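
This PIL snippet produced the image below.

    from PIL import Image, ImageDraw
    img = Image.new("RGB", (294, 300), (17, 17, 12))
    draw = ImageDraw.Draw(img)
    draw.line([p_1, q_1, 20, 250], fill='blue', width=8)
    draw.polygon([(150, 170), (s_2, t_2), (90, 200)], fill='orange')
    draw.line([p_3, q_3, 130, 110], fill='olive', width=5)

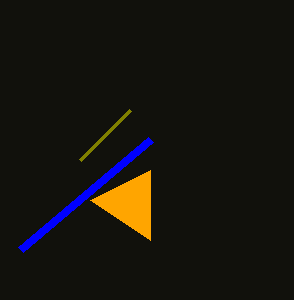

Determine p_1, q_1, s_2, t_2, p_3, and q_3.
p_1 = 150
q_1 = 140
s_2 = 150
t_2 = 240
p_3 = 80
q_3 = 160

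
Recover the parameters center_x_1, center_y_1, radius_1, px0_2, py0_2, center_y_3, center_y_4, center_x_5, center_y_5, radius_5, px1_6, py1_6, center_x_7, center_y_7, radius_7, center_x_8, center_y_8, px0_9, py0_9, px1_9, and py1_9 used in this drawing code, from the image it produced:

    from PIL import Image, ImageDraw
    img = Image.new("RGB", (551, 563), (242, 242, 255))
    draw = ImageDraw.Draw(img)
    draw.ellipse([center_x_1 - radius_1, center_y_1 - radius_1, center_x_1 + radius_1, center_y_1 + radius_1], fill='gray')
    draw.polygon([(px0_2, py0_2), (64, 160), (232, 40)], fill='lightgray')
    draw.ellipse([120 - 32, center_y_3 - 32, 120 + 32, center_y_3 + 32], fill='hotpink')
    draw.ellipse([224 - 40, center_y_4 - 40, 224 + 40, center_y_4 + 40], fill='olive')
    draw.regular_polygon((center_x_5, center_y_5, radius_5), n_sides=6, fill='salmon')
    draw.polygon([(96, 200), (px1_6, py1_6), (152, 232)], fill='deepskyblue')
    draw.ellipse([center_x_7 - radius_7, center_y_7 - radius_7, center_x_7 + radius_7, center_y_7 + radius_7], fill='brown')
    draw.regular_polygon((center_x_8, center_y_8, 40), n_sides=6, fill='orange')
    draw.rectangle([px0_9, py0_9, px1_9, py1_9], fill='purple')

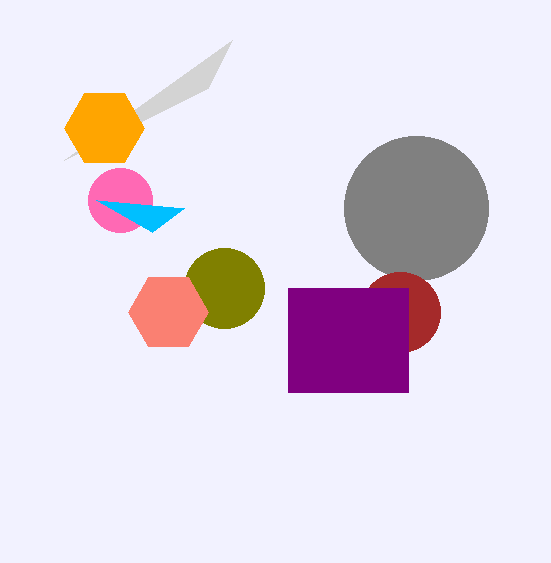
center_x_1 = 416, center_y_1 = 208, radius_1 = 72, px0_2 = 208, py0_2 = 88, center_y_3 = 200, center_y_4 = 288, center_x_5 = 168, center_y_5 = 312, radius_5 = 40, px1_6 = 184, py1_6 = 208, center_x_7 = 400, center_y_7 = 312, radius_7 = 40, center_x_8 = 104, center_y_8 = 128, px0_9 = 288, py0_9 = 288, px1_9 = 408, py1_9 = 392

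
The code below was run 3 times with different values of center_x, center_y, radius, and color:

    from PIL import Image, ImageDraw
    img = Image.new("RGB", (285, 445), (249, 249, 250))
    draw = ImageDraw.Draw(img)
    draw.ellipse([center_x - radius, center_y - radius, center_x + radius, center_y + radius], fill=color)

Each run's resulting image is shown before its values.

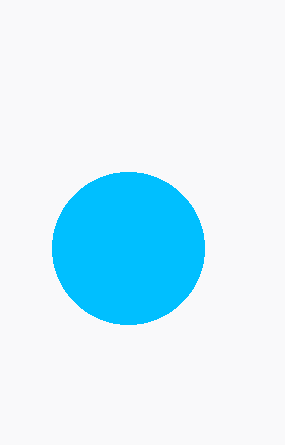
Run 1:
center_x = 128, center_y = 248, radius = 76, color = 'deepskyblue'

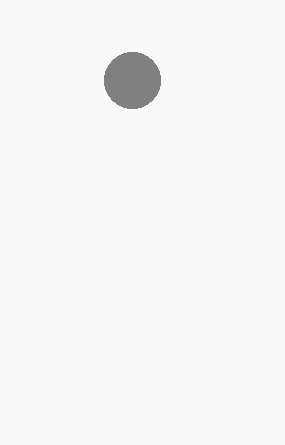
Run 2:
center_x = 132, center_y = 80, radius = 28, color = 'gray'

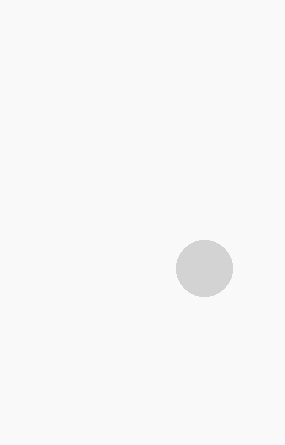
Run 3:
center_x = 204; center_y = 268; radius = 28; color = 'lightgray'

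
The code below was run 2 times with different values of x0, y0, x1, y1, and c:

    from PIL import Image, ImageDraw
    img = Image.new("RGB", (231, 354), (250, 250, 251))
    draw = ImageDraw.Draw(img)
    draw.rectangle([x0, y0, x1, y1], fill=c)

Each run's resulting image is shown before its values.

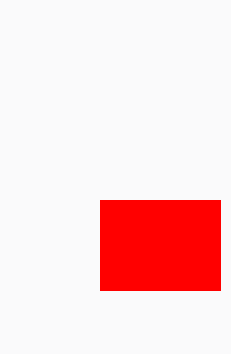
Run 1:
x0 = 100; y0 = 200; x1 = 220; y1 = 290; c = 'red'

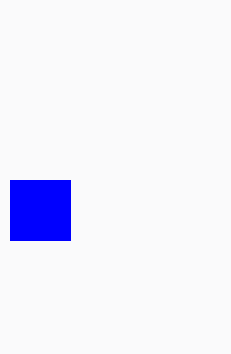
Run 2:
x0 = 10, y0 = 180, x1 = 70, y1 = 240, c = 'blue'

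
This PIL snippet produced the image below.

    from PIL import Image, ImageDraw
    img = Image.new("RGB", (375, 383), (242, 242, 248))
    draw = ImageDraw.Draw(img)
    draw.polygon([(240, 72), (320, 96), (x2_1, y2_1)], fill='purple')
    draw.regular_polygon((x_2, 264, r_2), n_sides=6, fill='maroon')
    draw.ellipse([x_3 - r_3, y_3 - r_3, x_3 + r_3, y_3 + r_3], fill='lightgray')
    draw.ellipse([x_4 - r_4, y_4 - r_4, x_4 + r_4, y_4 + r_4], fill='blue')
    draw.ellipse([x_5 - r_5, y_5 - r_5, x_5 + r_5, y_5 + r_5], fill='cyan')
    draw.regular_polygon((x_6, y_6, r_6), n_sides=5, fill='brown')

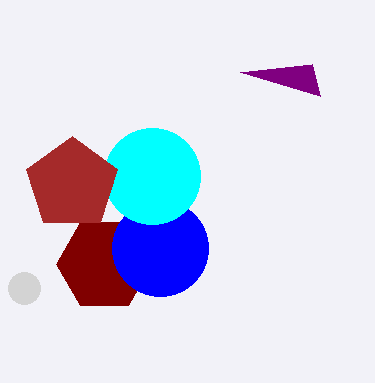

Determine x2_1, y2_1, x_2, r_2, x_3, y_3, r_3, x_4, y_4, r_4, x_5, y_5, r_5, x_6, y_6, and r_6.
x2_1 = 312; y2_1 = 64; x_2 = 104; r_2 = 48; x_3 = 24; y_3 = 288; r_3 = 16; x_4 = 160; y_4 = 248; r_4 = 48; x_5 = 152; y_5 = 176; r_5 = 48; x_6 = 72; y_6 = 184; r_6 = 48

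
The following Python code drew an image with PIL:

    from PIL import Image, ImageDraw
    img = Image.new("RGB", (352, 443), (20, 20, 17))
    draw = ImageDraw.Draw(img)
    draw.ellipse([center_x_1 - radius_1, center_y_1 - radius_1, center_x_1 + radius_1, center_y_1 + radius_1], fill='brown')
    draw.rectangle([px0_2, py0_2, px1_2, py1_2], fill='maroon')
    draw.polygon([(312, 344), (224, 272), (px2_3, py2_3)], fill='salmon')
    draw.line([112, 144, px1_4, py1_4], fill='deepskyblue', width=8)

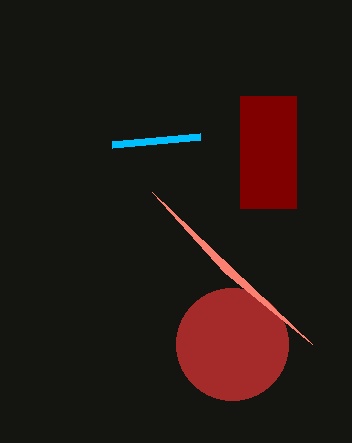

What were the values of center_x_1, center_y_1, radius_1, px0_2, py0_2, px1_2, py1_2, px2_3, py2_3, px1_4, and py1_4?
center_x_1 = 232; center_y_1 = 344; radius_1 = 56; px0_2 = 240; py0_2 = 96; px1_2 = 296; py1_2 = 208; px2_3 = 152; py2_3 = 192; px1_4 = 200; py1_4 = 136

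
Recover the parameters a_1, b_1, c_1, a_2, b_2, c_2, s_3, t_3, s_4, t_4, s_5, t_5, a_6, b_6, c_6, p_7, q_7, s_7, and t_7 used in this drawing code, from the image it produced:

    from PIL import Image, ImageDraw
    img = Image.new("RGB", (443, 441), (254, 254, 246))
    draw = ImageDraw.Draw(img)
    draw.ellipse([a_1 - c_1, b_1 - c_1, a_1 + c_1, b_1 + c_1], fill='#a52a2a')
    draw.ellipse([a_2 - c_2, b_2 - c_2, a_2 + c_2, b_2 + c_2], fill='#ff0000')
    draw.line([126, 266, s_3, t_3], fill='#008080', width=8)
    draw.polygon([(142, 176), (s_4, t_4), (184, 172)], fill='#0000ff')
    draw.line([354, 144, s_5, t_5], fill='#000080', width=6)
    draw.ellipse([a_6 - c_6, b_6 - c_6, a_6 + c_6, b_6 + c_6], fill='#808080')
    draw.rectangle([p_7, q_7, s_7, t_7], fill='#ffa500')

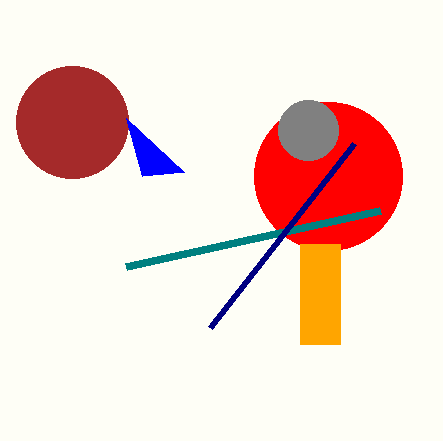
a_1 = 72, b_1 = 122, c_1 = 56, a_2 = 328, b_2 = 176, c_2 = 74, s_3 = 380, t_3 = 210, s_4 = 126, t_4 = 118, s_5 = 210, t_5 = 328, a_6 = 308, b_6 = 130, c_6 = 30, p_7 = 300, q_7 = 244, s_7 = 340, t_7 = 344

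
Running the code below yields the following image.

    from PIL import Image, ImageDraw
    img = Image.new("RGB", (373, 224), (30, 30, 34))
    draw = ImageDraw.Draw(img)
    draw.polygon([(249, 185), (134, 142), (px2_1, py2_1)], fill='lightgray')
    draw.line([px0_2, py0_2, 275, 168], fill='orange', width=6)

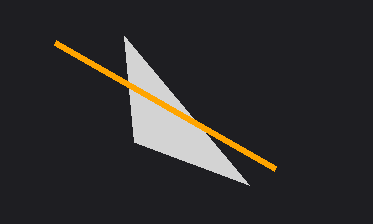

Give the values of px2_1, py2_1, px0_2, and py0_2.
px2_1 = 124
py2_1 = 36
px0_2 = 55
py0_2 = 42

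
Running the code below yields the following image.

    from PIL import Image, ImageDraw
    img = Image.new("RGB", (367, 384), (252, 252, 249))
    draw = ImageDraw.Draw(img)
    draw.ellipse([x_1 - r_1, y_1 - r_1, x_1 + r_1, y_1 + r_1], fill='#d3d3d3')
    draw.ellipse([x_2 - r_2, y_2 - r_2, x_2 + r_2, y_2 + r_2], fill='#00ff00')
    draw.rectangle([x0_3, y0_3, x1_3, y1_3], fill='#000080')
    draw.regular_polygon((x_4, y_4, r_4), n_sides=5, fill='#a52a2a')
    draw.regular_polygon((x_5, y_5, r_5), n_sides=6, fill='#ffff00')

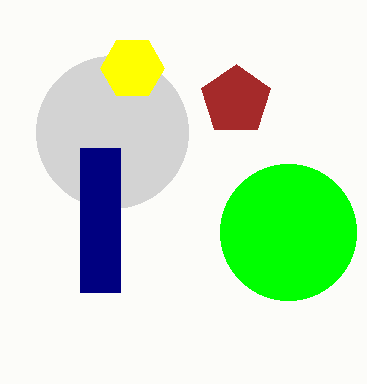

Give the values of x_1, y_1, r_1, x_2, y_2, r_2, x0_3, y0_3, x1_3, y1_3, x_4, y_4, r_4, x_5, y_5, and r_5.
x_1 = 112, y_1 = 132, r_1 = 76, x_2 = 288, y_2 = 232, r_2 = 68, x0_3 = 80, y0_3 = 148, x1_3 = 120, y1_3 = 292, x_4 = 236, y_4 = 100, r_4 = 36, x_5 = 132, y_5 = 68, r_5 = 32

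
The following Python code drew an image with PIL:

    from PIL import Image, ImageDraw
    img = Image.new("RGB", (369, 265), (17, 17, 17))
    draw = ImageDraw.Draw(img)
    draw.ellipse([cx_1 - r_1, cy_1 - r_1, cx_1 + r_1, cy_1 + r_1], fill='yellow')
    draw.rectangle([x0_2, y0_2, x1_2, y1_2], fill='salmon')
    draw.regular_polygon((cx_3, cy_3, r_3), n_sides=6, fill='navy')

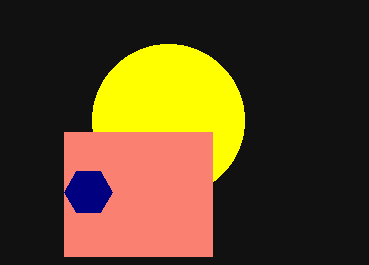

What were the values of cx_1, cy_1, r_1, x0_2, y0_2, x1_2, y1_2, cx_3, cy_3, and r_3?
cx_1 = 168
cy_1 = 120
r_1 = 76
x0_2 = 64
y0_2 = 132
x1_2 = 212
y1_2 = 256
cx_3 = 88
cy_3 = 192
r_3 = 24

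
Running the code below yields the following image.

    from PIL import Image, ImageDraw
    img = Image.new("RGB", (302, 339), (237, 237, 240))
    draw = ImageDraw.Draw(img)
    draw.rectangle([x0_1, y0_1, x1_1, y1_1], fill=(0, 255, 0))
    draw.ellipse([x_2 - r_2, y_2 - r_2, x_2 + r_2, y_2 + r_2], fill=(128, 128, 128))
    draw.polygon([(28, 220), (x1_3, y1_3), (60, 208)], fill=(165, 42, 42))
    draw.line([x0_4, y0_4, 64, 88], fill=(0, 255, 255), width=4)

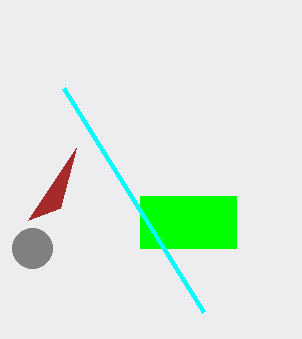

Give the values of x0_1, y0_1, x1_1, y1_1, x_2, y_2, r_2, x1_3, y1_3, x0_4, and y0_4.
x0_1 = 140, y0_1 = 196, x1_1 = 236, y1_1 = 248, x_2 = 32, y_2 = 248, r_2 = 20, x1_3 = 76, y1_3 = 148, x0_4 = 204, y0_4 = 312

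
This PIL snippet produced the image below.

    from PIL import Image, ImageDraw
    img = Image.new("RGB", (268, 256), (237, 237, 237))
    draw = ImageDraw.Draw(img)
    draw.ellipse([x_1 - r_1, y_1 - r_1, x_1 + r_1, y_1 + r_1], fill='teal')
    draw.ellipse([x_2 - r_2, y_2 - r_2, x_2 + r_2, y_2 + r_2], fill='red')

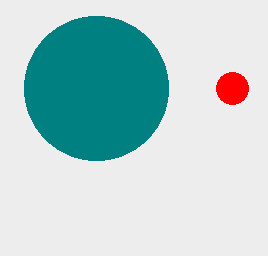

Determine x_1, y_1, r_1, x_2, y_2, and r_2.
x_1 = 96, y_1 = 88, r_1 = 72, x_2 = 232, y_2 = 88, r_2 = 16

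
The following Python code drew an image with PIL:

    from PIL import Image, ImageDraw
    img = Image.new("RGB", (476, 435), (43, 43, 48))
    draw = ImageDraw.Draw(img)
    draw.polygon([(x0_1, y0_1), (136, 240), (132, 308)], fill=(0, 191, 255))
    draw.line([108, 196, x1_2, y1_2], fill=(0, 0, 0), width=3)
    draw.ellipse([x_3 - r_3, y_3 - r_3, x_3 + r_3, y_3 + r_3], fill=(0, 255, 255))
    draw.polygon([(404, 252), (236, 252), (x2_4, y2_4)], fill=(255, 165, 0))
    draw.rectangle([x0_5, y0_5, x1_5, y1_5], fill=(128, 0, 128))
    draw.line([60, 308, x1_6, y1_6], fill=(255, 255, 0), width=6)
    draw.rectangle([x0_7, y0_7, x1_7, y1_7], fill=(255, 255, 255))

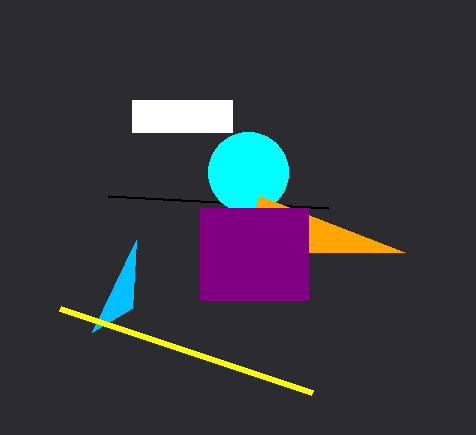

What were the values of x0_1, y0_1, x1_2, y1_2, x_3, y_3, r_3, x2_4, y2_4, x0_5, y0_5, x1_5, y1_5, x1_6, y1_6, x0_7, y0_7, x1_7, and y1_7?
x0_1 = 92
y0_1 = 332
x1_2 = 328
y1_2 = 208
x_3 = 248
y_3 = 172
r_3 = 40
x2_4 = 260
y2_4 = 196
x0_5 = 200
y0_5 = 208
x1_5 = 308
y1_5 = 300
x1_6 = 312
y1_6 = 392
x0_7 = 132
y0_7 = 100
x1_7 = 232
y1_7 = 132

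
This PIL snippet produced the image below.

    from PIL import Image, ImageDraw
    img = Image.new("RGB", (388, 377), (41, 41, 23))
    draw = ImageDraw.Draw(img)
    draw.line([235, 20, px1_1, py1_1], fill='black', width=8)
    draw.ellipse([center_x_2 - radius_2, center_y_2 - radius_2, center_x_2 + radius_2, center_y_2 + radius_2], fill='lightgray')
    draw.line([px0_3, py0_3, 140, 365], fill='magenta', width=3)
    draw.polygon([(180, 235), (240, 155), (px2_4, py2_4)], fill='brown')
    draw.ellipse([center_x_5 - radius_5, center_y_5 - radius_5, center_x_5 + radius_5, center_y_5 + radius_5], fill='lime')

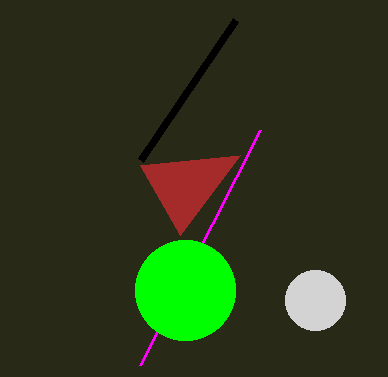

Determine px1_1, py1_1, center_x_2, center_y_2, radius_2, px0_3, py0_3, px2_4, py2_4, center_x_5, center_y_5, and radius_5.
px1_1 = 140, py1_1 = 160, center_x_2 = 315, center_y_2 = 300, radius_2 = 30, px0_3 = 260, py0_3 = 130, px2_4 = 140, py2_4 = 165, center_x_5 = 185, center_y_5 = 290, radius_5 = 50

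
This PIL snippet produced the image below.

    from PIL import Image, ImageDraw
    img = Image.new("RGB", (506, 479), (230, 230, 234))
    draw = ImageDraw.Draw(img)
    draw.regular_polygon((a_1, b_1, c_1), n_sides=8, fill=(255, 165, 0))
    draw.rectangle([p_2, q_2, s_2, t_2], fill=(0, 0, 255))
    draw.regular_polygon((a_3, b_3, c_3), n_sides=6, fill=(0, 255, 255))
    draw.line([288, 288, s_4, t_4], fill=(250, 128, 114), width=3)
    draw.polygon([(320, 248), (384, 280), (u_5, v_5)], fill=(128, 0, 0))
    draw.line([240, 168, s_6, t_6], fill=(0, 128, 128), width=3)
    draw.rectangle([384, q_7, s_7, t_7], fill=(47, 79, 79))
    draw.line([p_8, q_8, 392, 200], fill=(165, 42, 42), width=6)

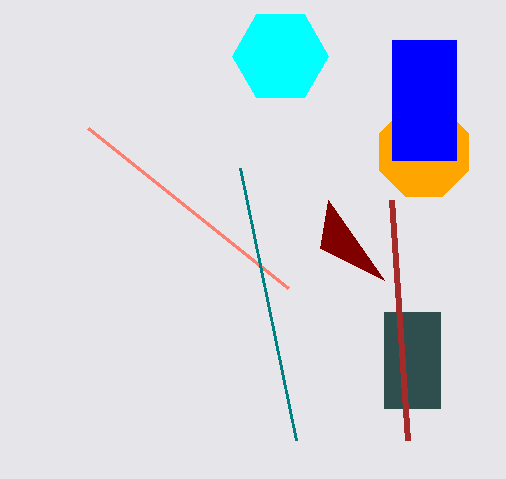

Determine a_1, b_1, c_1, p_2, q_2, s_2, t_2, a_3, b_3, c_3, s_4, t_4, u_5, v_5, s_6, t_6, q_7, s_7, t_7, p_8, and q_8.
a_1 = 424
b_1 = 152
c_1 = 48
p_2 = 392
q_2 = 40
s_2 = 456
t_2 = 160
a_3 = 280
b_3 = 56
c_3 = 48
s_4 = 88
t_4 = 128
u_5 = 328
v_5 = 200
s_6 = 296
t_6 = 440
q_7 = 312
s_7 = 440
t_7 = 408
p_8 = 408
q_8 = 440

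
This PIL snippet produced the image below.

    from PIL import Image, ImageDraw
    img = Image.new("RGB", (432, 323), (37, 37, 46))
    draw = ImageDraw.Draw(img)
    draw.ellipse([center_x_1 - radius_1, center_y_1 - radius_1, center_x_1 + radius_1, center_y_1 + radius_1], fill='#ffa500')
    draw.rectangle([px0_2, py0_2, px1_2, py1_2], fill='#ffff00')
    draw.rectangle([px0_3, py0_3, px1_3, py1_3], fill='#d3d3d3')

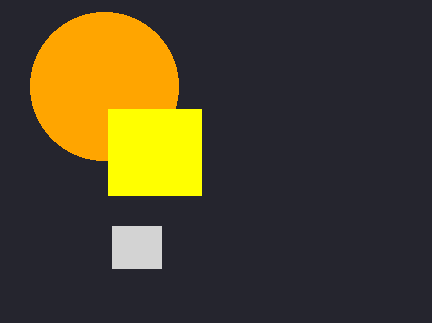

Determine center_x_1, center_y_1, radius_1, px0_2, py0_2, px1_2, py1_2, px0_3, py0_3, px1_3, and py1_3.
center_x_1 = 104; center_y_1 = 86; radius_1 = 74; px0_2 = 108; py0_2 = 109; px1_2 = 201; py1_2 = 195; px0_3 = 112; py0_3 = 226; px1_3 = 161; py1_3 = 268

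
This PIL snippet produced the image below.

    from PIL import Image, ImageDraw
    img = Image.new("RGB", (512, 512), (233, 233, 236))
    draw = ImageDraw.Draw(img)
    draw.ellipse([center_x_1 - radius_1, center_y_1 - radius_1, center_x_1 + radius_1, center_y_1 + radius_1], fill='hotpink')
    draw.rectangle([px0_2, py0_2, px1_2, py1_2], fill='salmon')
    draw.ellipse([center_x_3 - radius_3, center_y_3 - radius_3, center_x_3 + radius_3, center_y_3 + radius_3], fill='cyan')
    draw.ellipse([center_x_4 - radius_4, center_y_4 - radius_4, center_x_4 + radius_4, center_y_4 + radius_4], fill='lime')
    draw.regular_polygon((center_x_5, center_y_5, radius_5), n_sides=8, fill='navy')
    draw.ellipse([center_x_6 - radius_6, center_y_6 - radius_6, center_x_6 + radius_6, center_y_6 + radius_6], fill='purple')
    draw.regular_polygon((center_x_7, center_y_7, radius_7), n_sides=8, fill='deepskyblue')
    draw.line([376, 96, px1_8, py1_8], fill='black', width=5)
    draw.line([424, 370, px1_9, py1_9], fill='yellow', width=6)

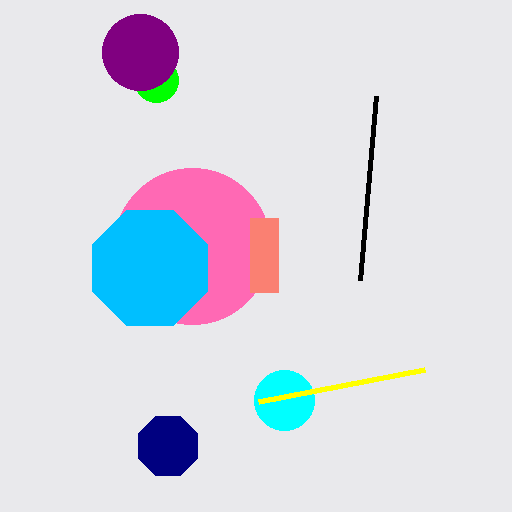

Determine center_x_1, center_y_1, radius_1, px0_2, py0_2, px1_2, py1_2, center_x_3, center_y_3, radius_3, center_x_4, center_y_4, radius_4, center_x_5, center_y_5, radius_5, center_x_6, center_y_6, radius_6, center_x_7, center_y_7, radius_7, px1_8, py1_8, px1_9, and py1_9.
center_x_1 = 192; center_y_1 = 246; radius_1 = 78; px0_2 = 250; py0_2 = 218; px1_2 = 278; py1_2 = 292; center_x_3 = 284; center_y_3 = 400; radius_3 = 30; center_x_4 = 156; center_y_4 = 80; radius_4 = 22; center_x_5 = 168; center_y_5 = 446; radius_5 = 32; center_x_6 = 140; center_y_6 = 52; radius_6 = 38; center_x_7 = 150; center_y_7 = 268; radius_7 = 62; px1_8 = 360; py1_8 = 280; px1_9 = 258; py1_9 = 402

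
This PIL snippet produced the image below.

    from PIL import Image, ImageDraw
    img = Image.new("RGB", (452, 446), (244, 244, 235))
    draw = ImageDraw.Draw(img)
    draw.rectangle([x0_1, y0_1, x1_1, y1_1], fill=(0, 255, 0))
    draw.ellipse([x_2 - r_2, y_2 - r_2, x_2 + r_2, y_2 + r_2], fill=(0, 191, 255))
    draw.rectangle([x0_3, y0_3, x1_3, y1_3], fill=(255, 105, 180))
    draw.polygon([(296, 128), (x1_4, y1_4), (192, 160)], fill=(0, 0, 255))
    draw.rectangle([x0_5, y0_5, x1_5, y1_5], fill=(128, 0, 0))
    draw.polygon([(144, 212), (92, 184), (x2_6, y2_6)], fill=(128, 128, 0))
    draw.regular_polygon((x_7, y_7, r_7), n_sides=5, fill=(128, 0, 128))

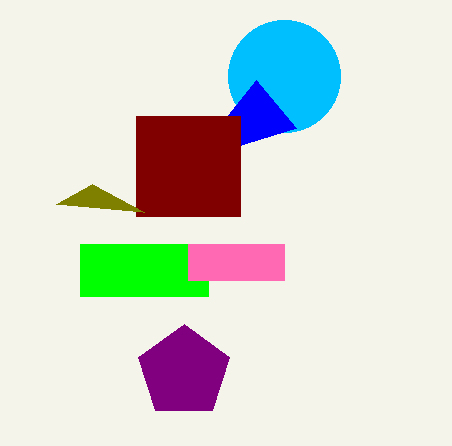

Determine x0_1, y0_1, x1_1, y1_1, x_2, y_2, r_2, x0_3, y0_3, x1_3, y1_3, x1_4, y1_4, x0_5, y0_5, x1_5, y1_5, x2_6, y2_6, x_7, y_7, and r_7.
x0_1 = 80, y0_1 = 244, x1_1 = 208, y1_1 = 296, x_2 = 284, y_2 = 76, r_2 = 56, x0_3 = 188, y0_3 = 244, x1_3 = 284, y1_3 = 280, x1_4 = 256, y1_4 = 80, x0_5 = 136, y0_5 = 116, x1_5 = 240, y1_5 = 216, x2_6 = 56, y2_6 = 204, x_7 = 184, y_7 = 372, r_7 = 48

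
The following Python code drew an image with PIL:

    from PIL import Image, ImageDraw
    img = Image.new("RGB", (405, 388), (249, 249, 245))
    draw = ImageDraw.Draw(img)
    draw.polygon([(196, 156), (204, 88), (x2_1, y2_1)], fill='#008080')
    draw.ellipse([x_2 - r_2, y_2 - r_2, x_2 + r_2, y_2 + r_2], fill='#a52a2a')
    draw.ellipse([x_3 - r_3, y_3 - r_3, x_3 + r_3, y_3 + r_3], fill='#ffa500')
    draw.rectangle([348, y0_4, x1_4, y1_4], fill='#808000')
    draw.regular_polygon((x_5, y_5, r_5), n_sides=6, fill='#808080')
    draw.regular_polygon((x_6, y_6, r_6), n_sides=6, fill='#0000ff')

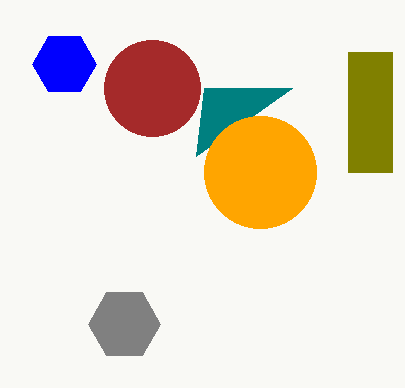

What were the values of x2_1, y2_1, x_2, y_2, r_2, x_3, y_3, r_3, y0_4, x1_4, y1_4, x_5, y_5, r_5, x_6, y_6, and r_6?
x2_1 = 292; y2_1 = 88; x_2 = 152; y_2 = 88; r_2 = 48; x_3 = 260; y_3 = 172; r_3 = 56; y0_4 = 52; x1_4 = 392; y1_4 = 172; x_5 = 124; y_5 = 324; r_5 = 36; x_6 = 64; y_6 = 64; r_6 = 32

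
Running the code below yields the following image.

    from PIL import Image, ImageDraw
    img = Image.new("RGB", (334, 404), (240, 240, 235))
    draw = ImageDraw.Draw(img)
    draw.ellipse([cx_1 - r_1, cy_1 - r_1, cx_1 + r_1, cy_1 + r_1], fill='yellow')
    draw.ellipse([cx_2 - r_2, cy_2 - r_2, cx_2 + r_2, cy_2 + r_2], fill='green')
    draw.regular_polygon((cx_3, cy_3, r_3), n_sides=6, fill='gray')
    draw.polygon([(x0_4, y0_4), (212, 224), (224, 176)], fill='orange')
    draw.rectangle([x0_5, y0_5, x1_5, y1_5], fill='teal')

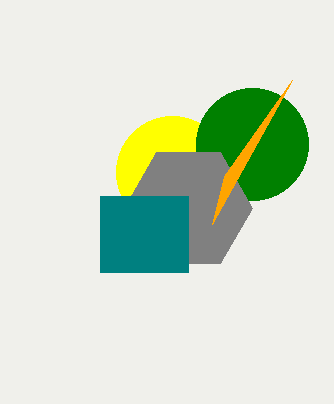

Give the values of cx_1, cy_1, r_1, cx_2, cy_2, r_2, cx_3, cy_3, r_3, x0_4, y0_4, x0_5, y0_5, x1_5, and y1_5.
cx_1 = 172, cy_1 = 172, r_1 = 56, cx_2 = 252, cy_2 = 144, r_2 = 56, cx_3 = 188, cy_3 = 208, r_3 = 64, x0_4 = 292, y0_4 = 80, x0_5 = 100, y0_5 = 196, x1_5 = 188, y1_5 = 272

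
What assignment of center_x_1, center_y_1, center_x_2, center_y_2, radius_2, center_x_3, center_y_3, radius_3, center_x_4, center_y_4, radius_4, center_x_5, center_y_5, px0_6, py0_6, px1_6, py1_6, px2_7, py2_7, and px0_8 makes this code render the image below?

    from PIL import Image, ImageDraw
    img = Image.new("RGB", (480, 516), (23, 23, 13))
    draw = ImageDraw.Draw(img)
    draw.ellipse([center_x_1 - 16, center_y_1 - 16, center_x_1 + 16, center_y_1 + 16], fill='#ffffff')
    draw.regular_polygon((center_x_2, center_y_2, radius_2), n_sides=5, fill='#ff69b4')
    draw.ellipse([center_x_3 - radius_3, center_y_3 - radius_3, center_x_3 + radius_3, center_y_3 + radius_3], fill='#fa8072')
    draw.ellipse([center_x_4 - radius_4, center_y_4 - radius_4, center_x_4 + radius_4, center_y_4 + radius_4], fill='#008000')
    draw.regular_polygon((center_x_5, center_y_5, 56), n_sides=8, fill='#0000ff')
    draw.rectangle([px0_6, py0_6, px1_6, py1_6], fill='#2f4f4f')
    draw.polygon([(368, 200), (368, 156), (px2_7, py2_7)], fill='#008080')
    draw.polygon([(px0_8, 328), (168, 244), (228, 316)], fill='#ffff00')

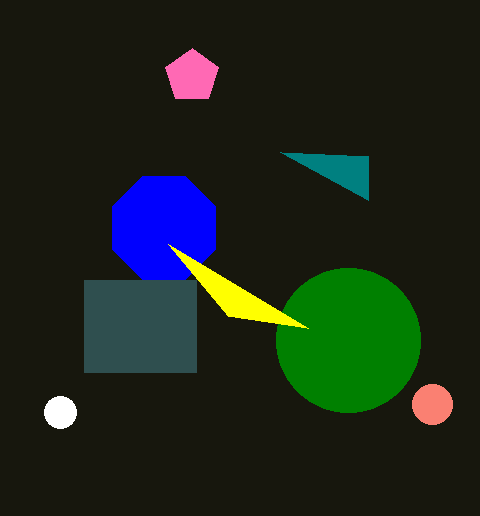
center_x_1 = 60; center_y_1 = 412; center_x_2 = 192; center_y_2 = 76; radius_2 = 28; center_x_3 = 432; center_y_3 = 404; radius_3 = 20; center_x_4 = 348; center_y_4 = 340; radius_4 = 72; center_x_5 = 164; center_y_5 = 228; px0_6 = 84; py0_6 = 280; px1_6 = 196; py1_6 = 372; px2_7 = 280; py2_7 = 152; px0_8 = 308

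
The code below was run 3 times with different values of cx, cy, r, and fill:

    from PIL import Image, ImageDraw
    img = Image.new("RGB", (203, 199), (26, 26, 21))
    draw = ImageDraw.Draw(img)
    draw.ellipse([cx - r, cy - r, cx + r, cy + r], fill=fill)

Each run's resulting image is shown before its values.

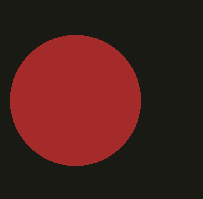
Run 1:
cx = 75, cy = 100, r = 65, fill = 'brown'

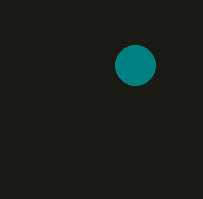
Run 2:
cx = 135, cy = 65, r = 20, fill = 'teal'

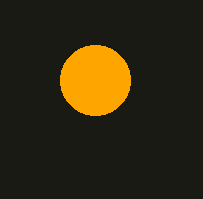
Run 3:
cx = 95; cy = 80; r = 35; fill = 'orange'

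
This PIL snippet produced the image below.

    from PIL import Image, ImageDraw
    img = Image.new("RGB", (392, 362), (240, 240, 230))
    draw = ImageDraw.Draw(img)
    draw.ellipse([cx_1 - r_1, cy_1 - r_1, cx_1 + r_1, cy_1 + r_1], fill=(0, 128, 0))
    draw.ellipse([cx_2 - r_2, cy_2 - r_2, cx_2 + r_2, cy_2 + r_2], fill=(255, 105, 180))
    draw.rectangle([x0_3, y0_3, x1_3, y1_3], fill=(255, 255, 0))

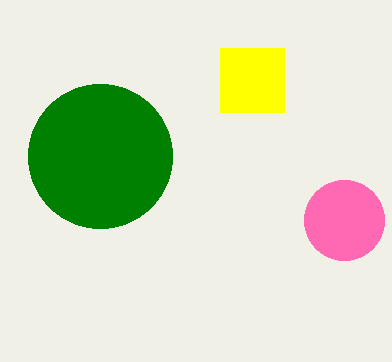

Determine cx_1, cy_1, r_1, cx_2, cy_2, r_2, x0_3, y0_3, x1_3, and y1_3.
cx_1 = 100
cy_1 = 156
r_1 = 72
cx_2 = 344
cy_2 = 220
r_2 = 40
x0_3 = 220
y0_3 = 48
x1_3 = 284
y1_3 = 112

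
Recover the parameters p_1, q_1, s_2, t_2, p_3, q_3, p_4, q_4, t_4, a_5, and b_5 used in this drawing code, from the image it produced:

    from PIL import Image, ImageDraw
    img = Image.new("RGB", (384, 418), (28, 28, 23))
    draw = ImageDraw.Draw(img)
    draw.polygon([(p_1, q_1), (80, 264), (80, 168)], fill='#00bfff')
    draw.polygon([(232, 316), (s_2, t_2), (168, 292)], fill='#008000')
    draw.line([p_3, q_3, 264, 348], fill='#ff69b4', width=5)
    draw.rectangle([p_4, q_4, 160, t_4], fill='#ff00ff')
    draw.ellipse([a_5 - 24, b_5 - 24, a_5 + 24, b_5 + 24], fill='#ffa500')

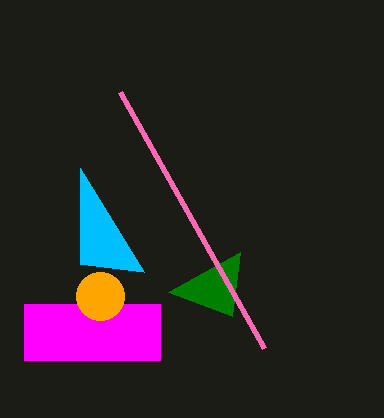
p_1 = 144, q_1 = 272, s_2 = 240, t_2 = 252, p_3 = 120, q_3 = 92, p_4 = 24, q_4 = 304, t_4 = 360, a_5 = 100, b_5 = 296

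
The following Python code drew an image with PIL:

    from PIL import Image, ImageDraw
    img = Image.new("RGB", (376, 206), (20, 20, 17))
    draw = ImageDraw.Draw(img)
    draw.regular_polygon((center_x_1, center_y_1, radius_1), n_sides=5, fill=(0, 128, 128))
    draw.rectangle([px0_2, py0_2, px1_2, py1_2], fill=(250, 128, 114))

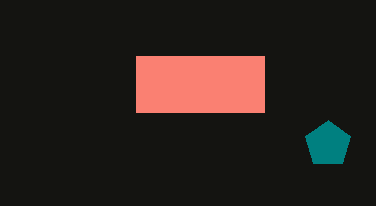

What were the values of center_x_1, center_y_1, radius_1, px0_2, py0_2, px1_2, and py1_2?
center_x_1 = 328; center_y_1 = 144; radius_1 = 24; px0_2 = 136; py0_2 = 56; px1_2 = 264; py1_2 = 112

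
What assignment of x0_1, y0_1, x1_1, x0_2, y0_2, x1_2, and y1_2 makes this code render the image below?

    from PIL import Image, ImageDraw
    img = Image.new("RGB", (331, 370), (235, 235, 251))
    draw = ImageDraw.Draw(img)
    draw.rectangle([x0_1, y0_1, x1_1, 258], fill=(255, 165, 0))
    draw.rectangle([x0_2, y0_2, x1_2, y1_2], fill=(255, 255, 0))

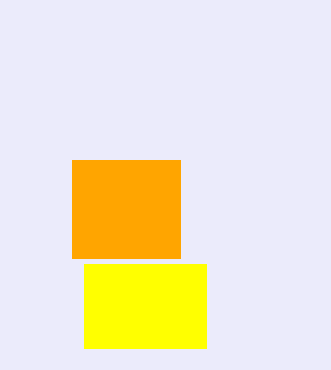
x0_1 = 72; y0_1 = 160; x1_1 = 180; x0_2 = 84; y0_2 = 264; x1_2 = 206; y1_2 = 348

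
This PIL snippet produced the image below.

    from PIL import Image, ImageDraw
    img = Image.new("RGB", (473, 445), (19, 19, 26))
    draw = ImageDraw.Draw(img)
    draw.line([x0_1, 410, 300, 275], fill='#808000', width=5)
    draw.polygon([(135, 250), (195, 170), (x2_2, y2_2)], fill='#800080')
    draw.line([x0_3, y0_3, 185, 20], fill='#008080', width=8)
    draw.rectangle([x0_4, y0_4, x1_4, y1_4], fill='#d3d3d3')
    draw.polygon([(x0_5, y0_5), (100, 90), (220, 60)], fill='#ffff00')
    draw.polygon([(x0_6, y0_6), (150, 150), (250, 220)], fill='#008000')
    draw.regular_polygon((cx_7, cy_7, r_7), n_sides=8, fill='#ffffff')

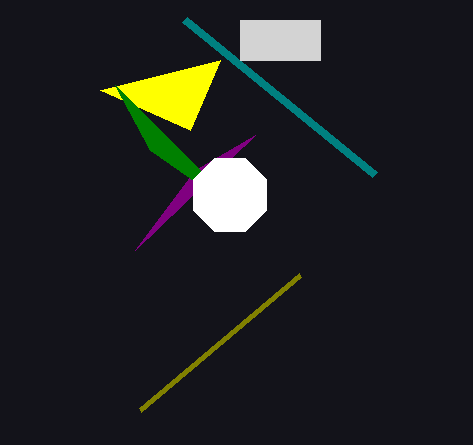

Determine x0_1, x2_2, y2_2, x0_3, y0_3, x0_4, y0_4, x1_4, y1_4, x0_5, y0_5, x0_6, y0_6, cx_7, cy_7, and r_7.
x0_1 = 140, x2_2 = 255, y2_2 = 135, x0_3 = 375, y0_3 = 175, x0_4 = 240, y0_4 = 20, x1_4 = 320, y1_4 = 60, x0_5 = 190, y0_5 = 130, x0_6 = 115, y0_6 = 85, cx_7 = 230, cy_7 = 195, r_7 = 40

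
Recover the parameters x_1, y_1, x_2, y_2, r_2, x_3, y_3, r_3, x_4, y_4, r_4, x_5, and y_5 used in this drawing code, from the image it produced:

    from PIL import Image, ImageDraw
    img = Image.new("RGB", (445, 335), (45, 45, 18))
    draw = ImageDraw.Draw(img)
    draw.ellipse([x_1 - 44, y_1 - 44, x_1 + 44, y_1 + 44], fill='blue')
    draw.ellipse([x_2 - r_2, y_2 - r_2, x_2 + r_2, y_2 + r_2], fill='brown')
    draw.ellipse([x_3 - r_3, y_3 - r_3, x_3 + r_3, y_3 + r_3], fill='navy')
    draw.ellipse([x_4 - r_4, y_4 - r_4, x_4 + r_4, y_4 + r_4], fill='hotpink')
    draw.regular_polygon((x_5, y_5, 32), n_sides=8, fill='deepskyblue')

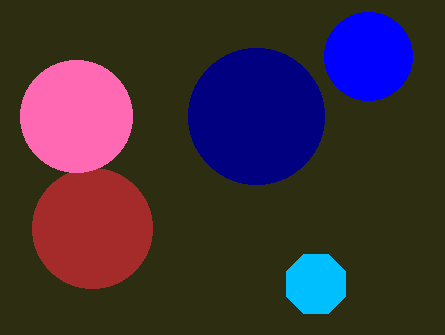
x_1 = 368, y_1 = 56, x_2 = 92, y_2 = 228, r_2 = 60, x_3 = 256, y_3 = 116, r_3 = 68, x_4 = 76, y_4 = 116, r_4 = 56, x_5 = 316, y_5 = 284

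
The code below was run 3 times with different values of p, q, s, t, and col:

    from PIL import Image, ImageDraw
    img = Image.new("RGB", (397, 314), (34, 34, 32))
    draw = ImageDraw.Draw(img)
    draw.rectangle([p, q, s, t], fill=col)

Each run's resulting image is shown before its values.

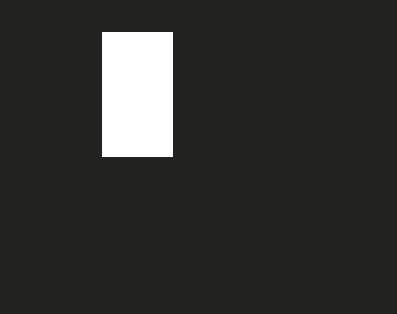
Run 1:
p = 102, q = 32, s = 172, t = 156, col = 'white'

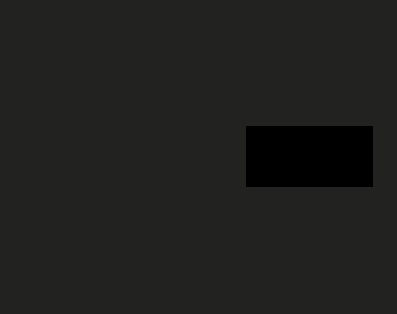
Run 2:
p = 246, q = 126, s = 372, t = 186, col = 'black'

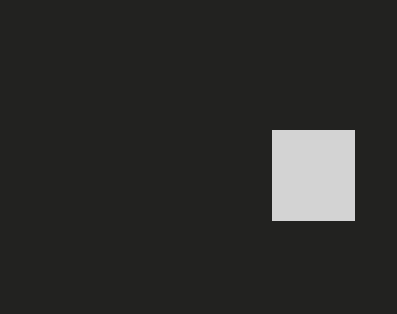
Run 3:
p = 272; q = 130; s = 354; t = 220; col = 'lightgray'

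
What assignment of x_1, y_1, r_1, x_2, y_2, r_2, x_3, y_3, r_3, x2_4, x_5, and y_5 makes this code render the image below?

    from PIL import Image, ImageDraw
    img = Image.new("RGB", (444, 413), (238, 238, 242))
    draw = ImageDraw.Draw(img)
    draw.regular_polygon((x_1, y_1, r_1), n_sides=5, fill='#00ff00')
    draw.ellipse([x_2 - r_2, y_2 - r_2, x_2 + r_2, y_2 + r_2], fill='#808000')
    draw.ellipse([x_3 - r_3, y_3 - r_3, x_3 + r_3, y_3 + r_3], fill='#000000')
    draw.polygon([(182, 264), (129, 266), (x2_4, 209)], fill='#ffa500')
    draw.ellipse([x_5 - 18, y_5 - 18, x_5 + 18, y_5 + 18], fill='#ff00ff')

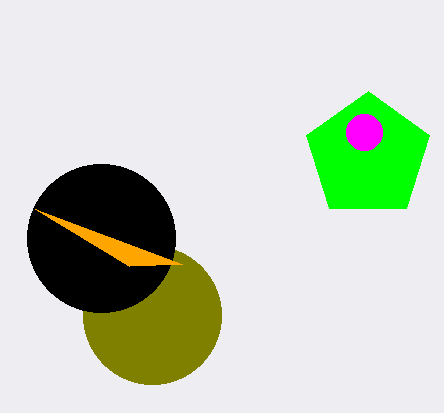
x_1 = 368
y_1 = 156
r_1 = 65
x_2 = 152
y_2 = 315
r_2 = 69
x_3 = 101
y_3 = 238
r_3 = 74
x2_4 = 35
x_5 = 364
y_5 = 132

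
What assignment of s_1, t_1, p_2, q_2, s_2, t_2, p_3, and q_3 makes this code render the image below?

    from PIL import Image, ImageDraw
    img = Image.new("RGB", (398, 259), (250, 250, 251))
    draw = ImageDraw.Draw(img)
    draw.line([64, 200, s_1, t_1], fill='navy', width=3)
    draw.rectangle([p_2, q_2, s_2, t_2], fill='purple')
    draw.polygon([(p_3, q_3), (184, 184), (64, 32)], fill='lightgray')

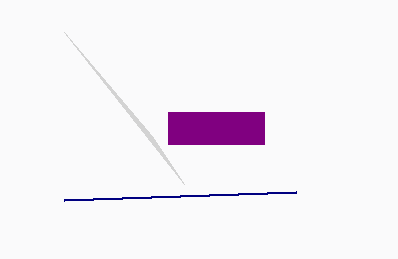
s_1 = 296, t_1 = 192, p_2 = 168, q_2 = 112, s_2 = 264, t_2 = 144, p_3 = 152, q_3 = 136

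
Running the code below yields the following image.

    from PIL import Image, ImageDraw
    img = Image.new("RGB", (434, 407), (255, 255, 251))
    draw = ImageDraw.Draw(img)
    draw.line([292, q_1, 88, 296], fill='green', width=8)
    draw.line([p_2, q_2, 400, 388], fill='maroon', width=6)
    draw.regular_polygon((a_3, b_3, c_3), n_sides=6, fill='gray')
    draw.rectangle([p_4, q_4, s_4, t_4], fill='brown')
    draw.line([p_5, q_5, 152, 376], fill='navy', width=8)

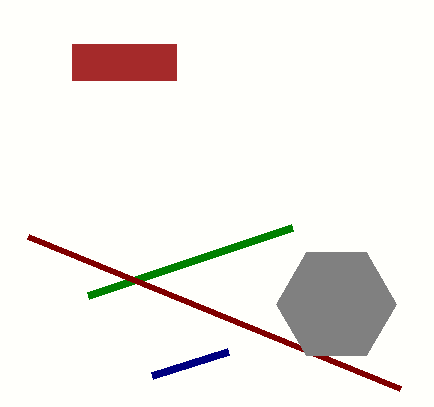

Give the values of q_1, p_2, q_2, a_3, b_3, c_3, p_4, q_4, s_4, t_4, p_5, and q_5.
q_1 = 228, p_2 = 28, q_2 = 236, a_3 = 336, b_3 = 304, c_3 = 60, p_4 = 72, q_4 = 44, s_4 = 176, t_4 = 80, p_5 = 228, q_5 = 352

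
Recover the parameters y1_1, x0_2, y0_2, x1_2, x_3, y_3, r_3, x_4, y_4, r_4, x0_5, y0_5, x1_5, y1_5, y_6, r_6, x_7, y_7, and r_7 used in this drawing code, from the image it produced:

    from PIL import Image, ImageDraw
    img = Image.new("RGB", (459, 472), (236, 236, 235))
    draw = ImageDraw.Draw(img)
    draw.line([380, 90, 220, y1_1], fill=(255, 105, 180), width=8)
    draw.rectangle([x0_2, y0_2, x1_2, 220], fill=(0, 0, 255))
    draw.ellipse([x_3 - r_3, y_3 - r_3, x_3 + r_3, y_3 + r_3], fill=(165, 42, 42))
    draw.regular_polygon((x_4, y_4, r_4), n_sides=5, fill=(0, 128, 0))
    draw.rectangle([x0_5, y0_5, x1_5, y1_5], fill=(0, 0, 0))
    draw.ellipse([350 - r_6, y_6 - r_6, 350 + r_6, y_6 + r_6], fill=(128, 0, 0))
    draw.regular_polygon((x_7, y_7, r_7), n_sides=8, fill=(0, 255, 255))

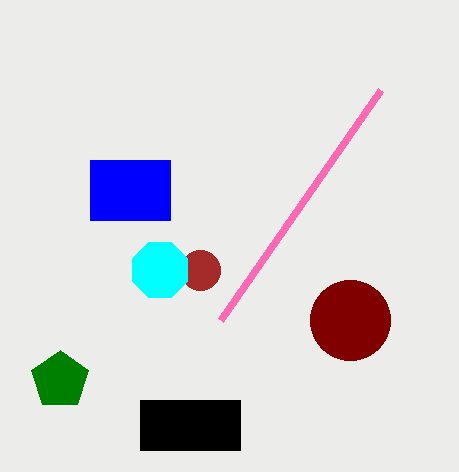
y1_1 = 320; x0_2 = 90; y0_2 = 160; x1_2 = 170; x_3 = 200; y_3 = 270; r_3 = 20; x_4 = 60; y_4 = 380; r_4 = 30; x0_5 = 140; y0_5 = 400; x1_5 = 240; y1_5 = 450; y_6 = 320; r_6 = 40; x_7 = 160; y_7 = 270; r_7 = 30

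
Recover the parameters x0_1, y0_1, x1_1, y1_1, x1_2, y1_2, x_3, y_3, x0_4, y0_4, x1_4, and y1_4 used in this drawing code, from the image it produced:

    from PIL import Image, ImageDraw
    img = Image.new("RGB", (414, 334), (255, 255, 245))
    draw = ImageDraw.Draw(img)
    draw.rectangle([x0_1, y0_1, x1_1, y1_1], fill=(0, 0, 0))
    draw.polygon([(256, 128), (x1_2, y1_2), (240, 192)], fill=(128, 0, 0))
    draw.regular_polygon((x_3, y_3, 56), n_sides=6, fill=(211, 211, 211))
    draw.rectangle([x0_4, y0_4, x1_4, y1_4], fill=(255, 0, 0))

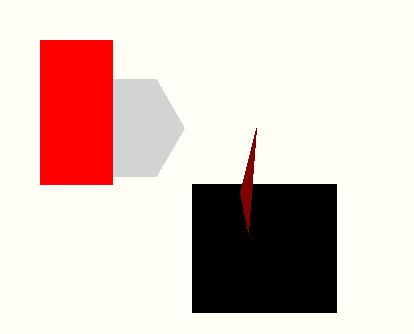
x0_1 = 192
y0_1 = 184
x1_1 = 336
y1_1 = 312
x1_2 = 248
y1_2 = 232
x_3 = 128
y_3 = 128
x0_4 = 40
y0_4 = 40
x1_4 = 112
y1_4 = 184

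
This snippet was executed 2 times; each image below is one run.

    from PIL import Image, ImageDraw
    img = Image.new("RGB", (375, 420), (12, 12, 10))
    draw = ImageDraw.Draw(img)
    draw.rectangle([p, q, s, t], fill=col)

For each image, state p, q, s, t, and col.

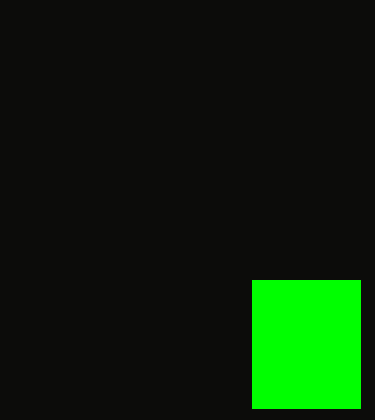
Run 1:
p = 252; q = 280; s = 360; t = 408; col = 'lime'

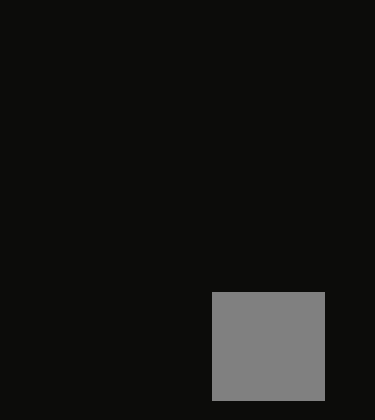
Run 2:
p = 212
q = 292
s = 324
t = 400
col = 'gray'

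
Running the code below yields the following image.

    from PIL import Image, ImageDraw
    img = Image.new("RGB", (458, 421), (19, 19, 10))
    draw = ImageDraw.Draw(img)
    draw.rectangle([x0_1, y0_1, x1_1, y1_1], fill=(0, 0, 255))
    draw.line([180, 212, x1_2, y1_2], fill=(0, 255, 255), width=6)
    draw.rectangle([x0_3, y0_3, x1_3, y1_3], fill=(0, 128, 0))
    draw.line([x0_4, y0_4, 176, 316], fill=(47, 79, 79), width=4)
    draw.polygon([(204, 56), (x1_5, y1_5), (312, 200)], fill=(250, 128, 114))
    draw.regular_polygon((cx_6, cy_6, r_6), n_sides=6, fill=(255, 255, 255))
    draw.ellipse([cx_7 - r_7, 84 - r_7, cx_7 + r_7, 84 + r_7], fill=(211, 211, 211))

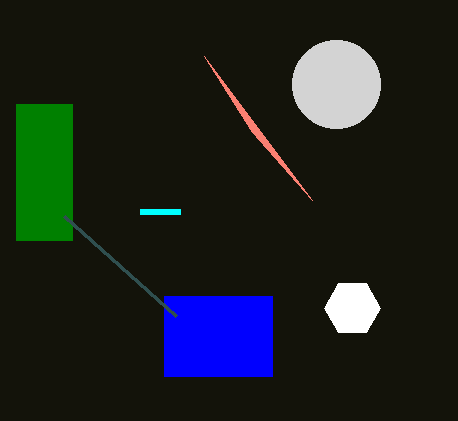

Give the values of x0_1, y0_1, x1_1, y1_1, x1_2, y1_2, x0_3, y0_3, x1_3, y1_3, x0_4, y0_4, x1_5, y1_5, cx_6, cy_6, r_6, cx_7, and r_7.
x0_1 = 164; y0_1 = 296; x1_1 = 272; y1_1 = 376; x1_2 = 140; y1_2 = 212; x0_3 = 16; y0_3 = 104; x1_3 = 72; y1_3 = 240; x0_4 = 64; y0_4 = 216; x1_5 = 252; y1_5 = 132; cx_6 = 352; cy_6 = 308; r_6 = 28; cx_7 = 336; r_7 = 44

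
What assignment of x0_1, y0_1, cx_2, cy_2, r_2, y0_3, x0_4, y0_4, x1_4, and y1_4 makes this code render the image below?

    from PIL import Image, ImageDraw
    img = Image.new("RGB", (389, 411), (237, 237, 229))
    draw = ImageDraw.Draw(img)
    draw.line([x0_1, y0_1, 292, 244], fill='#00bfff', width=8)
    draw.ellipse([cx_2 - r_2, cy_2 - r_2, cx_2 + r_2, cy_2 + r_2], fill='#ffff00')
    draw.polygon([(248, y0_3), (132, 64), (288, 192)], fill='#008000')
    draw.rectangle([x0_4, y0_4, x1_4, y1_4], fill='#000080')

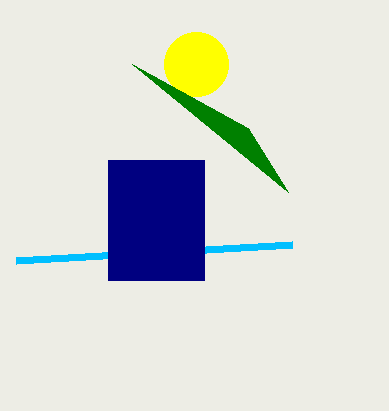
x0_1 = 16, y0_1 = 260, cx_2 = 196, cy_2 = 64, r_2 = 32, y0_3 = 128, x0_4 = 108, y0_4 = 160, x1_4 = 204, y1_4 = 280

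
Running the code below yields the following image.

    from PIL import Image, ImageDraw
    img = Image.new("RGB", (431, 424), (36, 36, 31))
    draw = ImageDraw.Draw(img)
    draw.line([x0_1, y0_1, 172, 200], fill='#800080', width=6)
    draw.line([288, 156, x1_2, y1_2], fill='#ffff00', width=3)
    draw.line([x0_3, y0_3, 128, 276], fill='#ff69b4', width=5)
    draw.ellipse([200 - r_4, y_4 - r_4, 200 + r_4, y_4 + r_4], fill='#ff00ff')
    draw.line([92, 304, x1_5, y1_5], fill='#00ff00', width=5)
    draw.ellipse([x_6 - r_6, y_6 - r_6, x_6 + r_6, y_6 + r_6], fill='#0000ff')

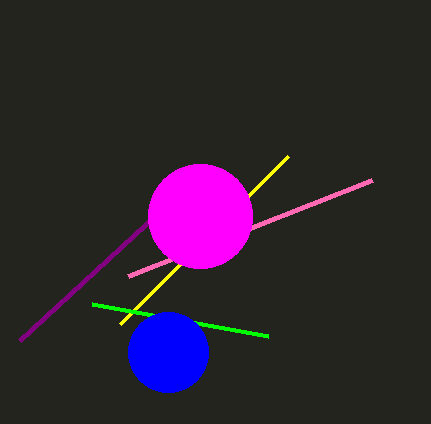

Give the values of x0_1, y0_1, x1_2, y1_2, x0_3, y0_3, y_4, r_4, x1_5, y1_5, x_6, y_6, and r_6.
x0_1 = 20
y0_1 = 340
x1_2 = 120
y1_2 = 324
x0_3 = 372
y0_3 = 180
y_4 = 216
r_4 = 52
x1_5 = 268
y1_5 = 336
x_6 = 168
y_6 = 352
r_6 = 40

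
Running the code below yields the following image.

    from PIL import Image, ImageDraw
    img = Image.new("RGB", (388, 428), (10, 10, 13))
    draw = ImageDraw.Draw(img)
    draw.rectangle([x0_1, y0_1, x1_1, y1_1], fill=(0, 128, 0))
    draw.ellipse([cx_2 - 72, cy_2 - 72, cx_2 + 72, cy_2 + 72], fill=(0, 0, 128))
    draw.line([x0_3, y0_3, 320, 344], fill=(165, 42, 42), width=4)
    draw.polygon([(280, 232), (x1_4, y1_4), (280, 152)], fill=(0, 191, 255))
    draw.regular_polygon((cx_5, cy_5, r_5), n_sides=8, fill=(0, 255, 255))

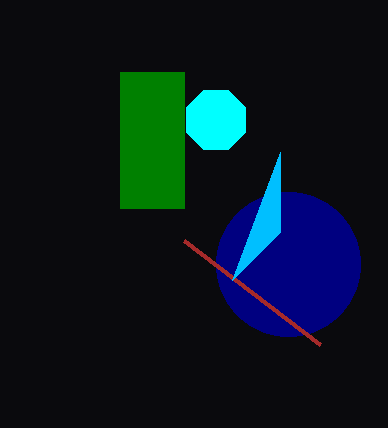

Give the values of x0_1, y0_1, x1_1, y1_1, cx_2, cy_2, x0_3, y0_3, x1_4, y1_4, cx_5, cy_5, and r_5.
x0_1 = 120
y0_1 = 72
x1_1 = 184
y1_1 = 208
cx_2 = 288
cy_2 = 264
x0_3 = 184
y0_3 = 240
x1_4 = 232
y1_4 = 280
cx_5 = 216
cy_5 = 120
r_5 = 32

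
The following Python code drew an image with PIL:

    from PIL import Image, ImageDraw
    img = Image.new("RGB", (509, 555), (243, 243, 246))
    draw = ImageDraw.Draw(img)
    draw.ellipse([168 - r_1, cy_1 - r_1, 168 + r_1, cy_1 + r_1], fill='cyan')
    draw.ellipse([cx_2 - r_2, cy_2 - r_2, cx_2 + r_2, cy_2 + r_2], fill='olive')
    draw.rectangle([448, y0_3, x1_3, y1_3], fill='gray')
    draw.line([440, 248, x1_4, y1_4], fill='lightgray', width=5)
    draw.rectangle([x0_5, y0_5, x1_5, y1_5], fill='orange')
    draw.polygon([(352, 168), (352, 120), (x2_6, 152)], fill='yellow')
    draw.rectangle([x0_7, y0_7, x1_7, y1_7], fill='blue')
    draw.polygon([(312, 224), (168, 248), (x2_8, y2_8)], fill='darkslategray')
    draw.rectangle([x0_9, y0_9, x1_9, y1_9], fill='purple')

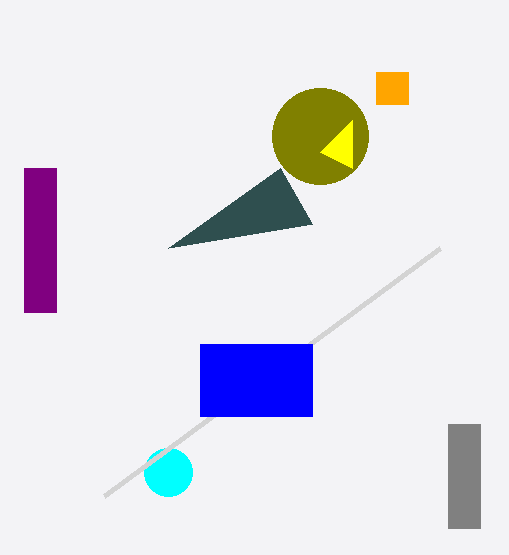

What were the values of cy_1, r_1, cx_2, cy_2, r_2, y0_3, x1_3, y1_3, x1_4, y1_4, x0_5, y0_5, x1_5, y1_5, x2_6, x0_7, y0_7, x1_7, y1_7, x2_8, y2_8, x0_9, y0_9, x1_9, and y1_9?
cy_1 = 472; r_1 = 24; cx_2 = 320; cy_2 = 136; r_2 = 48; y0_3 = 424; x1_3 = 480; y1_3 = 528; x1_4 = 104; y1_4 = 496; x0_5 = 376; y0_5 = 72; x1_5 = 408; y1_5 = 104; x2_6 = 320; x0_7 = 200; y0_7 = 344; x1_7 = 312; y1_7 = 416; x2_8 = 280; y2_8 = 168; x0_9 = 24; y0_9 = 168; x1_9 = 56; y1_9 = 312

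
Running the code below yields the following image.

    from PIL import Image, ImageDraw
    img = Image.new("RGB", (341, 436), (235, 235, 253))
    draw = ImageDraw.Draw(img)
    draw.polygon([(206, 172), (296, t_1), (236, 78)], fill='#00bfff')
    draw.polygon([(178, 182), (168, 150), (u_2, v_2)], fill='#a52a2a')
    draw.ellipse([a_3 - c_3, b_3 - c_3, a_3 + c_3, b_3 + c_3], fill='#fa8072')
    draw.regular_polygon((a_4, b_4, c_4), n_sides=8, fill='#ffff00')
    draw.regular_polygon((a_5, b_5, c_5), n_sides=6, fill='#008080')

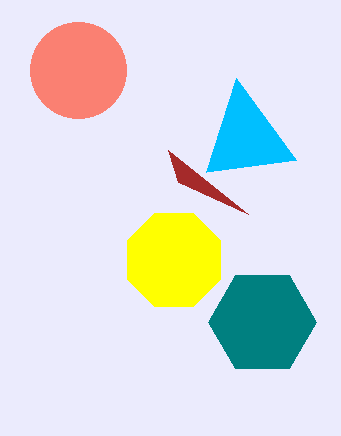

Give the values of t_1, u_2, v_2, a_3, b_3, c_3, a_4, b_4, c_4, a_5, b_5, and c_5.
t_1 = 160, u_2 = 248, v_2 = 214, a_3 = 78, b_3 = 70, c_3 = 48, a_4 = 174, b_4 = 260, c_4 = 50, a_5 = 262, b_5 = 322, c_5 = 54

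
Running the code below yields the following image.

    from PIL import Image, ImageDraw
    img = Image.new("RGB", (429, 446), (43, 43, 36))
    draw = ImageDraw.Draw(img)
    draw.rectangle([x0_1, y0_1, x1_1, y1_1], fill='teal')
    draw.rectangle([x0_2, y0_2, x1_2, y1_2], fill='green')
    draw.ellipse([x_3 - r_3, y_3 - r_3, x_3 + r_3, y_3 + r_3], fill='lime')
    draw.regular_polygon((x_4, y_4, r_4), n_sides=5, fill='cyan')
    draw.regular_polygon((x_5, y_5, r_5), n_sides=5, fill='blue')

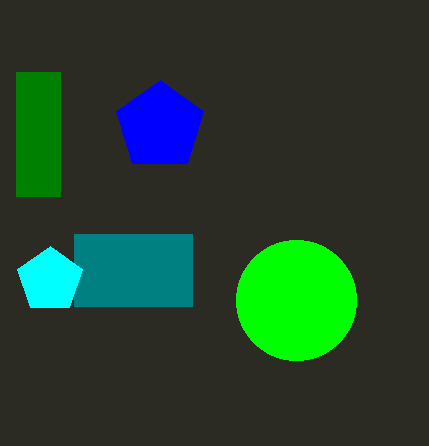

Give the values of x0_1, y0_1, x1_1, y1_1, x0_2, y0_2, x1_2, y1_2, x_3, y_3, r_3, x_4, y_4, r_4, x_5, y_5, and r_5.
x0_1 = 74, y0_1 = 234, x1_1 = 192, y1_1 = 306, x0_2 = 16, y0_2 = 72, x1_2 = 60, y1_2 = 196, x_3 = 296, y_3 = 300, r_3 = 60, x_4 = 50, y_4 = 280, r_4 = 34, x_5 = 160, y_5 = 126, r_5 = 46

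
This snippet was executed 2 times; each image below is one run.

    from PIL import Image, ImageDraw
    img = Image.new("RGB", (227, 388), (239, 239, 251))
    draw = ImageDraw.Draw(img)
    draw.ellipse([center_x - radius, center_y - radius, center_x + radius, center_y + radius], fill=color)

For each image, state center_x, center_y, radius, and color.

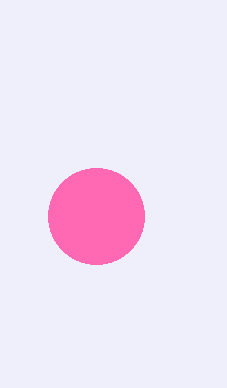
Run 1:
center_x = 96; center_y = 216; radius = 48; color = 'hotpink'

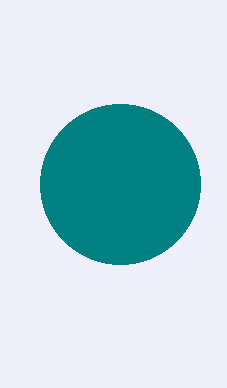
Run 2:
center_x = 120
center_y = 184
radius = 80
color = 'teal'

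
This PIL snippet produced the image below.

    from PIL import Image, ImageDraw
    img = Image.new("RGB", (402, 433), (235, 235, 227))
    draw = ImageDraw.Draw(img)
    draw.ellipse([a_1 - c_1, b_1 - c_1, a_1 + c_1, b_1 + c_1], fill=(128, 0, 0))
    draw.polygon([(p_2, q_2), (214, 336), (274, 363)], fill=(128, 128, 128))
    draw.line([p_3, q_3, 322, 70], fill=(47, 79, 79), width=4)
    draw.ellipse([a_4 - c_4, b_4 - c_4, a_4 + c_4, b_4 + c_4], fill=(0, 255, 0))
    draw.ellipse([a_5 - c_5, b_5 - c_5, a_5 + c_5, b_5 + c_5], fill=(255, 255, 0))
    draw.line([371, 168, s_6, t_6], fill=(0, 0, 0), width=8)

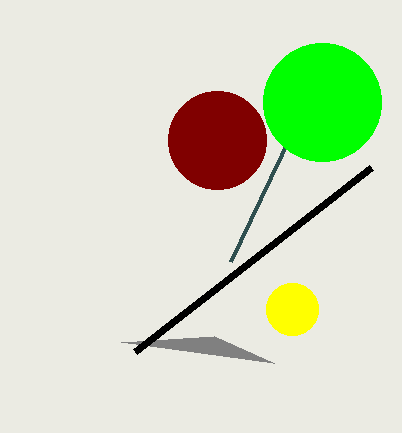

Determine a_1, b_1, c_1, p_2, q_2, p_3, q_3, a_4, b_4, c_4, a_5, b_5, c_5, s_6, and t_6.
a_1 = 217; b_1 = 140; c_1 = 49; p_2 = 121; q_2 = 342; p_3 = 231; q_3 = 261; a_4 = 322; b_4 = 102; c_4 = 59; a_5 = 292; b_5 = 309; c_5 = 26; s_6 = 135; t_6 = 352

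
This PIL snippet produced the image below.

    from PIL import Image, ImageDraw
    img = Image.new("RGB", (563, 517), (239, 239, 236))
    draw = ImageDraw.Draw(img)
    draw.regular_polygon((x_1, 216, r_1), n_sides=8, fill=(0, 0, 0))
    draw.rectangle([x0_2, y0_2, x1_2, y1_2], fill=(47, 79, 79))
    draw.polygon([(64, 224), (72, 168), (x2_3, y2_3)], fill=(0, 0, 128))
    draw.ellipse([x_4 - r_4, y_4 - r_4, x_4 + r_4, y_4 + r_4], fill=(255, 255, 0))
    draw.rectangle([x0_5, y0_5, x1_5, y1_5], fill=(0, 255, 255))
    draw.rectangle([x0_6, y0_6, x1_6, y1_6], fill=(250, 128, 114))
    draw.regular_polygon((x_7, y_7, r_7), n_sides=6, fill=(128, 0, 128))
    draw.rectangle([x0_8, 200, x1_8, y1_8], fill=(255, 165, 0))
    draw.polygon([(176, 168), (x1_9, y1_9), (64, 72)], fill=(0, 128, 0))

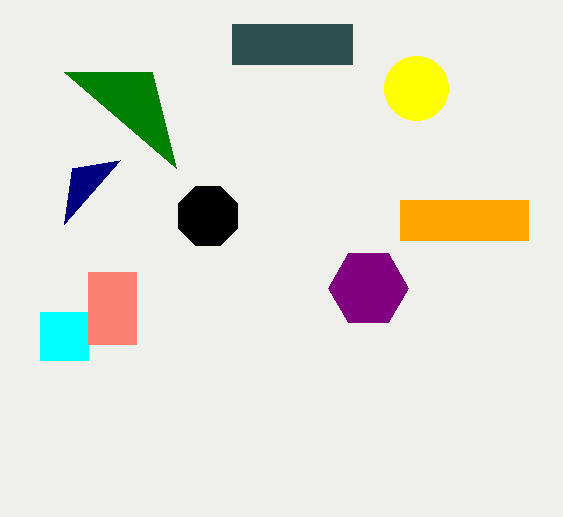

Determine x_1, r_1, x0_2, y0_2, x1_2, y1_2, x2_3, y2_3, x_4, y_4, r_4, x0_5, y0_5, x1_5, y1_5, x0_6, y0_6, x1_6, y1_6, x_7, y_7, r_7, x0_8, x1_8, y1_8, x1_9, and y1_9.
x_1 = 208
r_1 = 32
x0_2 = 232
y0_2 = 24
x1_2 = 352
y1_2 = 64
x2_3 = 120
y2_3 = 160
x_4 = 416
y_4 = 88
r_4 = 32
x0_5 = 40
y0_5 = 312
x1_5 = 88
y1_5 = 360
x0_6 = 88
y0_6 = 272
x1_6 = 136
y1_6 = 344
x_7 = 368
y_7 = 288
r_7 = 40
x0_8 = 400
x1_8 = 528
y1_8 = 240
x1_9 = 152
y1_9 = 72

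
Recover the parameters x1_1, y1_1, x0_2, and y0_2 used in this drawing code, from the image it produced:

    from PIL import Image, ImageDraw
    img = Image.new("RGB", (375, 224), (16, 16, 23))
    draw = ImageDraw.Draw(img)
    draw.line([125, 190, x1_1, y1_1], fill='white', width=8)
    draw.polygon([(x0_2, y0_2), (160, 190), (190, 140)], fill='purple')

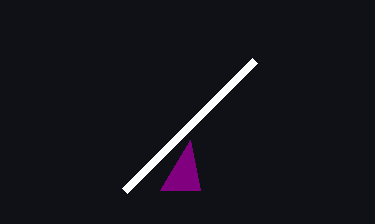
x1_1 = 255; y1_1 = 60; x0_2 = 200; y0_2 = 190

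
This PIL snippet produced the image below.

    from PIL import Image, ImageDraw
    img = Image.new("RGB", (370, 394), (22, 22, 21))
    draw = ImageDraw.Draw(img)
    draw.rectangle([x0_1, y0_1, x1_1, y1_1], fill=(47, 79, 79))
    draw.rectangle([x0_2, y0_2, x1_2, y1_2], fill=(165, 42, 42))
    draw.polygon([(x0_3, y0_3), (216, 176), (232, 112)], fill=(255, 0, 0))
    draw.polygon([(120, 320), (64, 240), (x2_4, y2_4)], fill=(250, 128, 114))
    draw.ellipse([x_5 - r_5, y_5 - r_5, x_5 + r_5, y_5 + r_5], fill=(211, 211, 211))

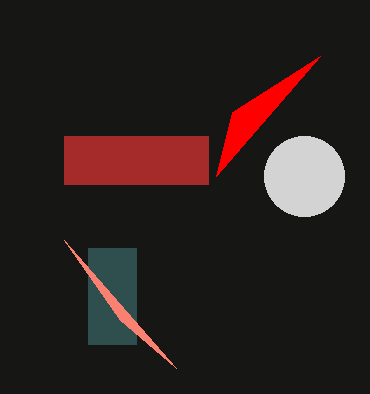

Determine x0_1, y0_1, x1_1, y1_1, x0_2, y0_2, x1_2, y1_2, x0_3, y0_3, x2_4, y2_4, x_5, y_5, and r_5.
x0_1 = 88
y0_1 = 248
x1_1 = 136
y1_1 = 344
x0_2 = 64
y0_2 = 136
x1_2 = 208
y1_2 = 184
x0_3 = 320
y0_3 = 56
x2_4 = 176
y2_4 = 368
x_5 = 304
y_5 = 176
r_5 = 40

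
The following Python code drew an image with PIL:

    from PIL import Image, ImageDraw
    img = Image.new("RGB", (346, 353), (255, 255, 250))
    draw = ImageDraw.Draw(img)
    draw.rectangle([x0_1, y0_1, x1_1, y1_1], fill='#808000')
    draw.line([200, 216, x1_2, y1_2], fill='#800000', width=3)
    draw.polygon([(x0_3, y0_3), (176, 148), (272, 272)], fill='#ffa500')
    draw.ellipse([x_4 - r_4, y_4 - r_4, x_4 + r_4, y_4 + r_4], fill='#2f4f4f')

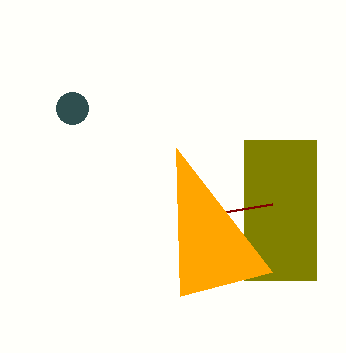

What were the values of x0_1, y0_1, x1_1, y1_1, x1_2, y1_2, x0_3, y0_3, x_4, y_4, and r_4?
x0_1 = 244; y0_1 = 140; x1_1 = 316; y1_1 = 280; x1_2 = 272; y1_2 = 204; x0_3 = 180; y0_3 = 296; x_4 = 72; y_4 = 108; r_4 = 16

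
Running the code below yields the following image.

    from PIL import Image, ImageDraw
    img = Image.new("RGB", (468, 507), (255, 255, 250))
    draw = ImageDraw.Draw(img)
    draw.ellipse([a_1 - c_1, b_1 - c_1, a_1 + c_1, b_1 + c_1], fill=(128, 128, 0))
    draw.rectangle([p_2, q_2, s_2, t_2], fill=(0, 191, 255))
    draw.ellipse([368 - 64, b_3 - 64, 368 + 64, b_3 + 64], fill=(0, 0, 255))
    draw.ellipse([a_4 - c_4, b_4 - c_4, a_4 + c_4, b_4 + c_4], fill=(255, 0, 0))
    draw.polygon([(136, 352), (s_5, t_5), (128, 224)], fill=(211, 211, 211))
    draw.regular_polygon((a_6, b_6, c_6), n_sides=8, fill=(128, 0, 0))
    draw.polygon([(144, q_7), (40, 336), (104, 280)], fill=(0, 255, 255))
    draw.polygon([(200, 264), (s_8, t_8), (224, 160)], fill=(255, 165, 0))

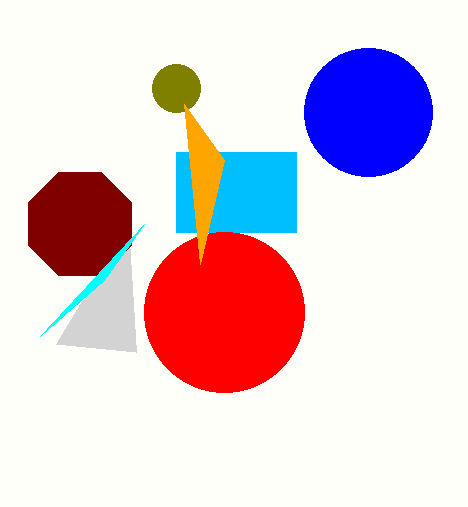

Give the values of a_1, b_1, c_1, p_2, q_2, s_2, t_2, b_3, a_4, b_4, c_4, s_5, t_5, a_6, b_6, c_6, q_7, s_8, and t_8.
a_1 = 176
b_1 = 88
c_1 = 24
p_2 = 176
q_2 = 152
s_2 = 296
t_2 = 232
b_3 = 112
a_4 = 224
b_4 = 312
c_4 = 80
s_5 = 56
t_5 = 344
a_6 = 80
b_6 = 224
c_6 = 56
q_7 = 224
s_8 = 184
t_8 = 104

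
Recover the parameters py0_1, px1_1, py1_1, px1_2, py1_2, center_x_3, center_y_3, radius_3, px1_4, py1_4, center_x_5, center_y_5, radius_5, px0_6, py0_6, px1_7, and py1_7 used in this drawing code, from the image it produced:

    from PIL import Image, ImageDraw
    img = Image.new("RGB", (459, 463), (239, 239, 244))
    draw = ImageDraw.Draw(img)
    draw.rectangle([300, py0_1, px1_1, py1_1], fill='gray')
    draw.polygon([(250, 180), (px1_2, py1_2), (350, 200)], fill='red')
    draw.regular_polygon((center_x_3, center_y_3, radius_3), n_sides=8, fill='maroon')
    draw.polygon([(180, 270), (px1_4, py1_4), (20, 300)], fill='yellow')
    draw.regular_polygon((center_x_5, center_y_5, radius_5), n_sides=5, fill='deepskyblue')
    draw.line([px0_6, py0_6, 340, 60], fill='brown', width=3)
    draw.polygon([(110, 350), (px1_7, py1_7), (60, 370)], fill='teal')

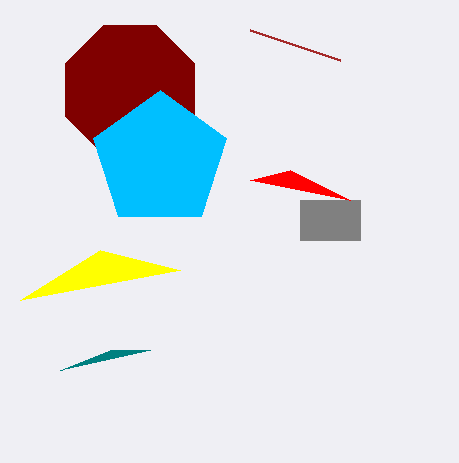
py0_1 = 200, px1_1 = 360, py1_1 = 240, px1_2 = 290, py1_2 = 170, center_x_3 = 130, center_y_3 = 90, radius_3 = 70, px1_4 = 100, py1_4 = 250, center_x_5 = 160, center_y_5 = 160, radius_5 = 70, px0_6 = 250, py0_6 = 30, px1_7 = 150, py1_7 = 350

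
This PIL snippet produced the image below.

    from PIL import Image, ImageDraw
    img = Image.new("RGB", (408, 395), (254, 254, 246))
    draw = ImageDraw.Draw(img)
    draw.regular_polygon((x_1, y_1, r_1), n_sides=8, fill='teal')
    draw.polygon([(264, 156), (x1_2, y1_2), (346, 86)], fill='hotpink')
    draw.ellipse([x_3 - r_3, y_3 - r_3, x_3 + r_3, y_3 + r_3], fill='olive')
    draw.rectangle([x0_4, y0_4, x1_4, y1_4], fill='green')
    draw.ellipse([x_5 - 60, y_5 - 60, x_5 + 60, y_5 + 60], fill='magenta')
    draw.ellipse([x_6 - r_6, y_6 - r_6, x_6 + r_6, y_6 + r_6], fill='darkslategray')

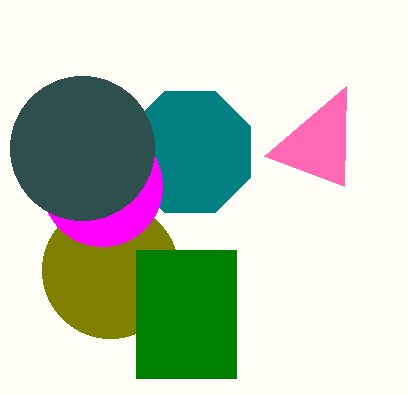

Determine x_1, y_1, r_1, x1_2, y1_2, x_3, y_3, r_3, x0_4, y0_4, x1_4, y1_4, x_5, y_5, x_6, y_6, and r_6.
x_1 = 190
y_1 = 152
r_1 = 66
x1_2 = 344
y1_2 = 186
x_3 = 110
y_3 = 270
r_3 = 68
x0_4 = 136
y0_4 = 250
x1_4 = 236
y1_4 = 378
x_5 = 102
y_5 = 186
x_6 = 82
y_6 = 148
r_6 = 72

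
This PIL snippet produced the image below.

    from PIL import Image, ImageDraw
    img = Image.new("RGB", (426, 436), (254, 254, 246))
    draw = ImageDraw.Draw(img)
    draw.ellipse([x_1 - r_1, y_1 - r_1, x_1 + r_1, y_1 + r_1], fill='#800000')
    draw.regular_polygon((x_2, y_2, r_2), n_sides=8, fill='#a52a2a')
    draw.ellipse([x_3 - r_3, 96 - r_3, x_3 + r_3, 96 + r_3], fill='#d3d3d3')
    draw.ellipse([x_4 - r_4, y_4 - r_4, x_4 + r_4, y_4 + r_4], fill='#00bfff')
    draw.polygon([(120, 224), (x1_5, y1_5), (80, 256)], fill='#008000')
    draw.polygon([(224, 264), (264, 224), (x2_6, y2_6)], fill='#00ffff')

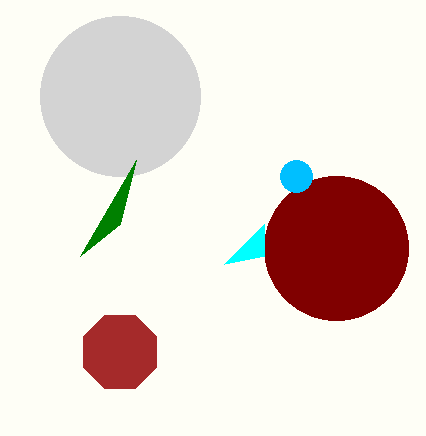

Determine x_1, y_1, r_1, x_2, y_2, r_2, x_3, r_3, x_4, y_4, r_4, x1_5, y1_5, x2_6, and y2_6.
x_1 = 336
y_1 = 248
r_1 = 72
x_2 = 120
y_2 = 352
r_2 = 40
x_3 = 120
r_3 = 80
x_4 = 296
y_4 = 176
r_4 = 16
x1_5 = 136
y1_5 = 160
x2_6 = 264
y2_6 = 256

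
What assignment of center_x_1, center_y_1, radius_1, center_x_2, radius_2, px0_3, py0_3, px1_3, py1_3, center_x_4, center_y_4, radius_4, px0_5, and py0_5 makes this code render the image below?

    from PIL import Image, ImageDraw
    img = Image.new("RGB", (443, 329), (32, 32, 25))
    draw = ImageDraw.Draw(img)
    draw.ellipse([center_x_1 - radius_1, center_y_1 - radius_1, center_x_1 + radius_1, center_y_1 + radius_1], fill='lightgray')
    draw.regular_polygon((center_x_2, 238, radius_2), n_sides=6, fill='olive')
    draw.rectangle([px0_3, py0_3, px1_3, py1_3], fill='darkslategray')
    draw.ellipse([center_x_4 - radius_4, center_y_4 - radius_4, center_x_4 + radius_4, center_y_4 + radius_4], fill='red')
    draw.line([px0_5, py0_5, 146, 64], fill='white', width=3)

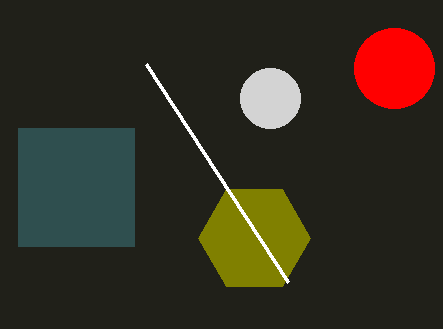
center_x_1 = 270; center_y_1 = 98; radius_1 = 30; center_x_2 = 254; radius_2 = 56; px0_3 = 18; py0_3 = 128; px1_3 = 134; py1_3 = 246; center_x_4 = 394; center_y_4 = 68; radius_4 = 40; px0_5 = 288; py0_5 = 282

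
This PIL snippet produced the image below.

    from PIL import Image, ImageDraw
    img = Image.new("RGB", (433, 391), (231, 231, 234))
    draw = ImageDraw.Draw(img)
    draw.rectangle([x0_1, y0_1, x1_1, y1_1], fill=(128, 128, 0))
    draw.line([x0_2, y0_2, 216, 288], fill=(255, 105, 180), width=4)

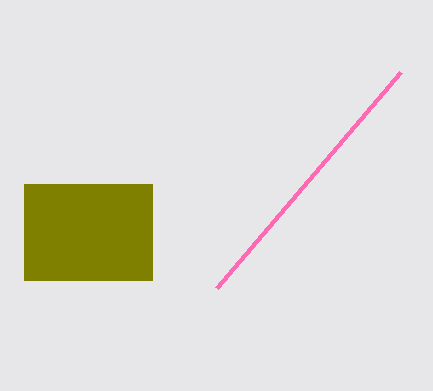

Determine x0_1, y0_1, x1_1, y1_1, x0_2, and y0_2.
x0_1 = 24, y0_1 = 184, x1_1 = 152, y1_1 = 280, x0_2 = 400, y0_2 = 72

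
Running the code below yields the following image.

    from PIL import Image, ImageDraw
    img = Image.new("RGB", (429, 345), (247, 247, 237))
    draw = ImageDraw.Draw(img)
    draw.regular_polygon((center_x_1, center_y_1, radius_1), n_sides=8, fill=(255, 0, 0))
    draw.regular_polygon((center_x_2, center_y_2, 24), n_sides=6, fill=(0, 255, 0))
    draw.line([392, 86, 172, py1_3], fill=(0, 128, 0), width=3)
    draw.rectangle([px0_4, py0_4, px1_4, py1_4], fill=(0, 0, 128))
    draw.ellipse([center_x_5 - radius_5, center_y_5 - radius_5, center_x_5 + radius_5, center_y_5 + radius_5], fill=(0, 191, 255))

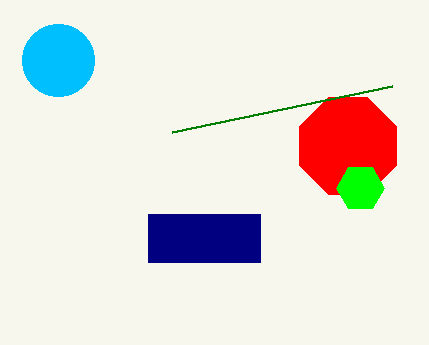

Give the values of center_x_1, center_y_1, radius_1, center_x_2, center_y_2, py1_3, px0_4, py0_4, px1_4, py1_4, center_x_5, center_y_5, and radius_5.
center_x_1 = 348
center_y_1 = 146
radius_1 = 52
center_x_2 = 360
center_y_2 = 188
py1_3 = 132
px0_4 = 148
py0_4 = 214
px1_4 = 260
py1_4 = 262
center_x_5 = 58
center_y_5 = 60
radius_5 = 36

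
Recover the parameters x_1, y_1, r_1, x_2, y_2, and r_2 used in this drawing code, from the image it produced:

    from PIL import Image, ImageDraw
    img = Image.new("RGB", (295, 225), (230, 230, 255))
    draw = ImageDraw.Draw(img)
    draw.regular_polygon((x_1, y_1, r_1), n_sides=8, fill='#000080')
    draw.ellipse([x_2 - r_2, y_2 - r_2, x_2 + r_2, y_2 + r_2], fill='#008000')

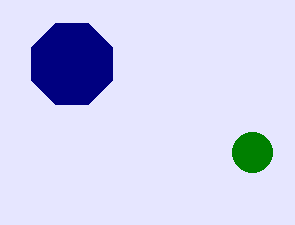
x_1 = 72
y_1 = 64
r_1 = 44
x_2 = 252
y_2 = 152
r_2 = 20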